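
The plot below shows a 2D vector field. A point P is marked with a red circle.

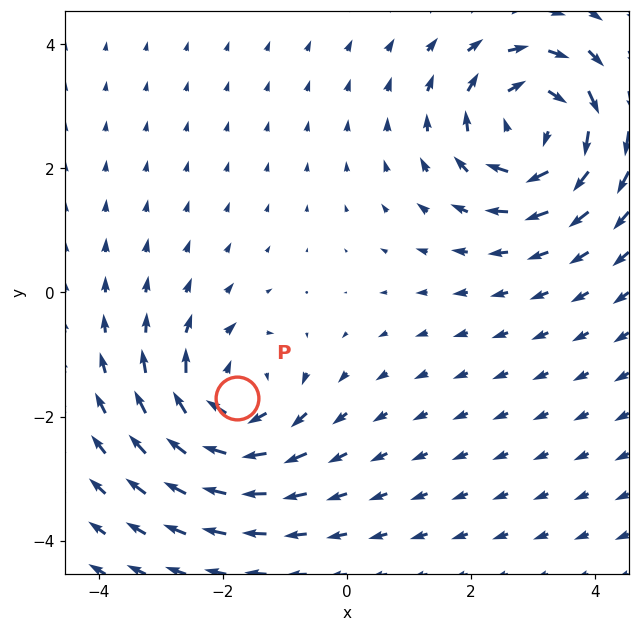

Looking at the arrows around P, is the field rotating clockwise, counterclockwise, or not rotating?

Near P at (-1.8, -1.7) the arrows circulate clockwise. The curl (z-component) there is about -4; negative curl means clockwise rotation.

clockwise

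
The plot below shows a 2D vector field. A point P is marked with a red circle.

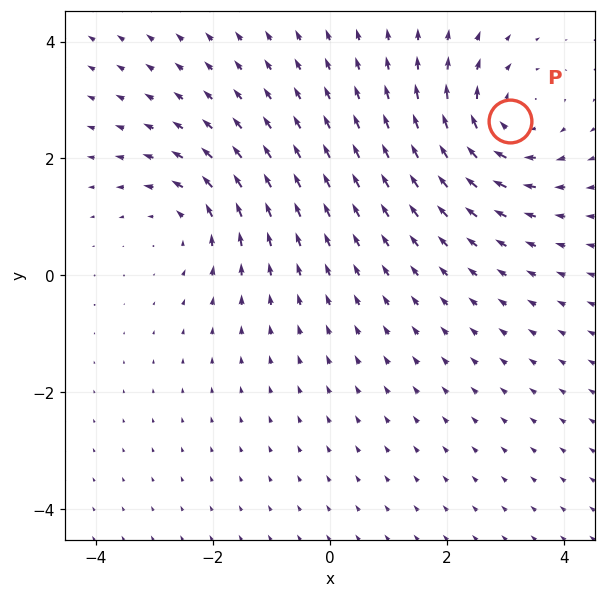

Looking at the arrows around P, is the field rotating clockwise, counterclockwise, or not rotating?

clockwise

Near P at (3.1, 2.6) the arrows circulate clockwise. The curl (z-component) there is about -4; negative curl means clockwise rotation.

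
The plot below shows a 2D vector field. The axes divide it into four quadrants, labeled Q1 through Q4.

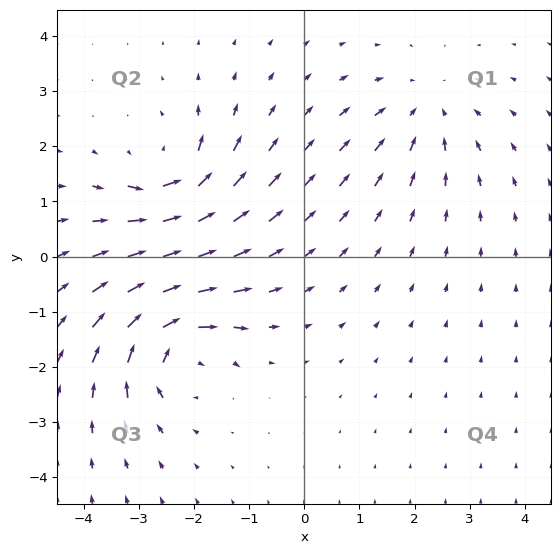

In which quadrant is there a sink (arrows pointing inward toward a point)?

The sink sits at approximately (2.2, 2.6), which lies in quadrant Q1. The divergence there is about -2, negative as expected for a sink.

Q1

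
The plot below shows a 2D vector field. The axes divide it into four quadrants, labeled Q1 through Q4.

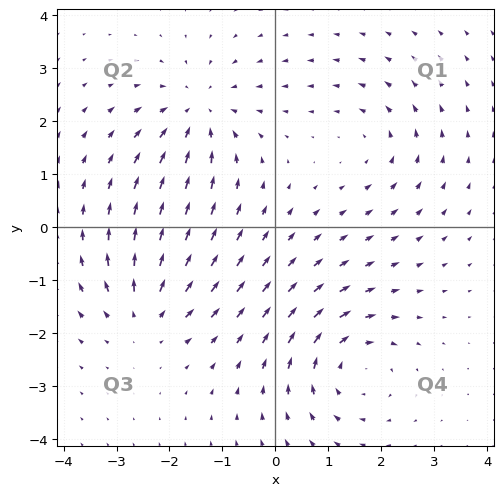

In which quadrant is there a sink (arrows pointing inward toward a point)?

Q2

The sink sits at approximately (-1.5, 2.2), which lies in quadrant Q2. The divergence there is about -5, negative as expected for a sink.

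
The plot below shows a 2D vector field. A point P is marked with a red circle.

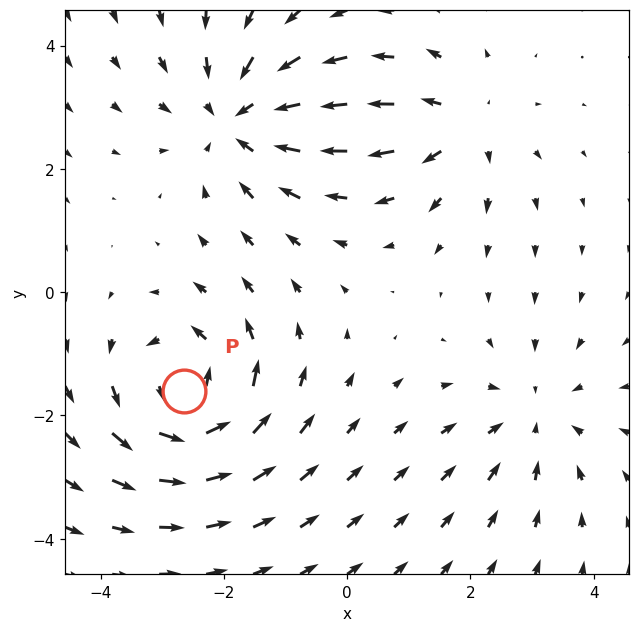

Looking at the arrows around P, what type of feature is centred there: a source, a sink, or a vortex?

At P (-2.6, -1.6) the arrows circulate counterclockwise. Divergence ≈0, curl about +5 — near-zero divergence with nonzero curl is a vortex.

vortex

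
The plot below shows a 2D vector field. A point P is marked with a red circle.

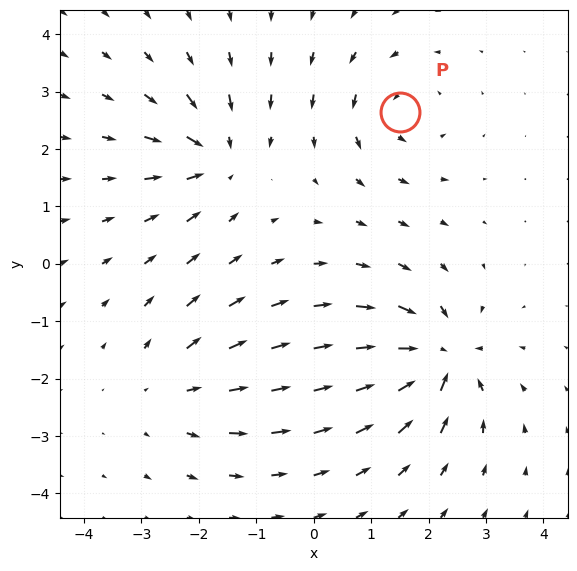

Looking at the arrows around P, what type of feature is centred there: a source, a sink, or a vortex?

At P (1.5, 2.6) the arrows circulate counterclockwise. Divergence ≈0, curl about +3 — near-zero divergence with nonzero curl is a vortex.

vortex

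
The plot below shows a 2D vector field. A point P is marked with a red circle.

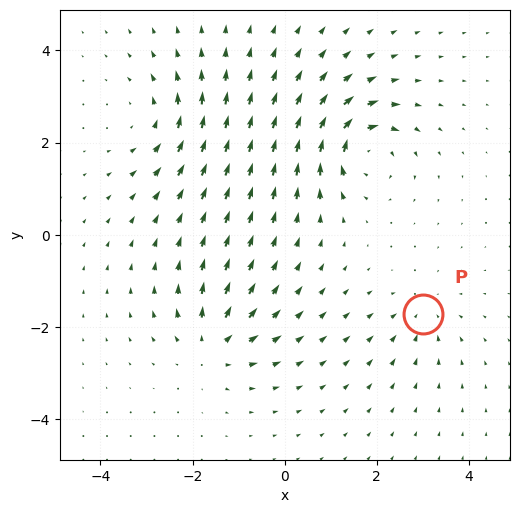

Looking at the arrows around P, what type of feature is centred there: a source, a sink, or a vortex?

At P (3.0, -1.7) the arrows converge inward. Divergence about -3, curl ≈0 — negative divergence with near-zero curl is a sink.

sink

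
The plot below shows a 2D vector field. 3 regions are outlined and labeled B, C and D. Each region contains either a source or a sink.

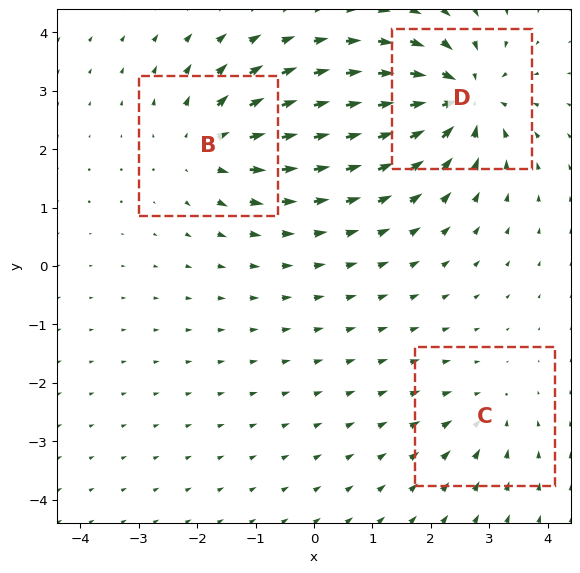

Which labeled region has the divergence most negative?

Divergence at each region's feature centre — B: about +4, C: about -2, D: about -6. Region D is most negative.

D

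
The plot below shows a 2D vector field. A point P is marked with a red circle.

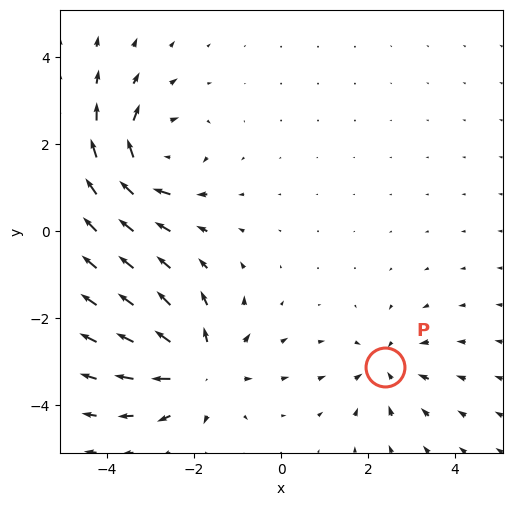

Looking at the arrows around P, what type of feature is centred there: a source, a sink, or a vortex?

At P (2.4, -3.1) the arrows converge inward. Divergence about -3, curl ≈0 — negative divergence with near-zero curl is a sink.

sink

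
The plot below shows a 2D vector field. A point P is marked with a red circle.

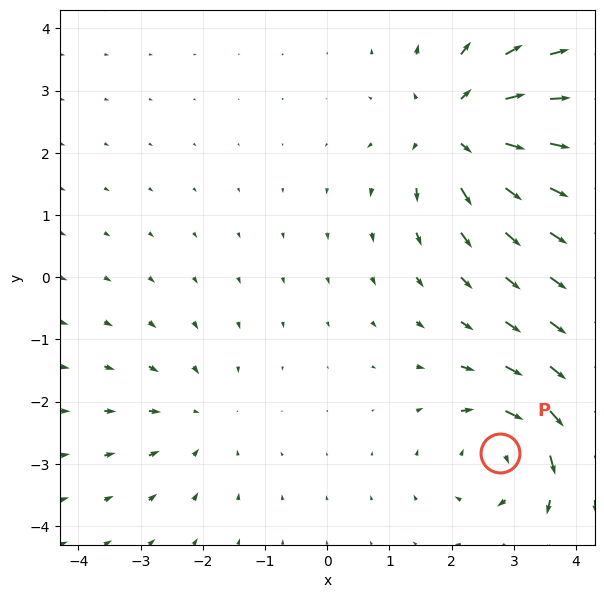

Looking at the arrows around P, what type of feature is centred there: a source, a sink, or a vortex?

At P (2.8, -2.8) the arrows circulate clockwise. Divergence ≈0, curl about -4 — near-zero divergence with nonzero curl is a vortex.

vortex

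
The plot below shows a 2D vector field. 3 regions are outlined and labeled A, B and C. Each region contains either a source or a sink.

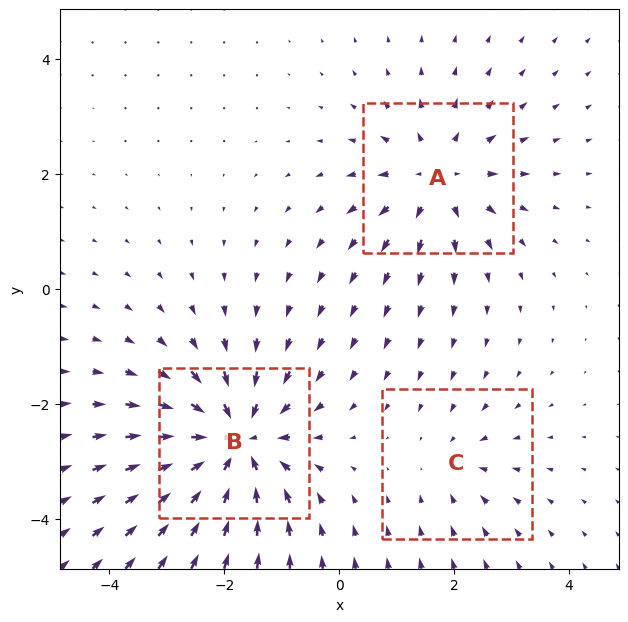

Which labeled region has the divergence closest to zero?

C

Divergence at each region's feature centre — A: about +3, B: about -5, C: about -2. Region C is closest to zero.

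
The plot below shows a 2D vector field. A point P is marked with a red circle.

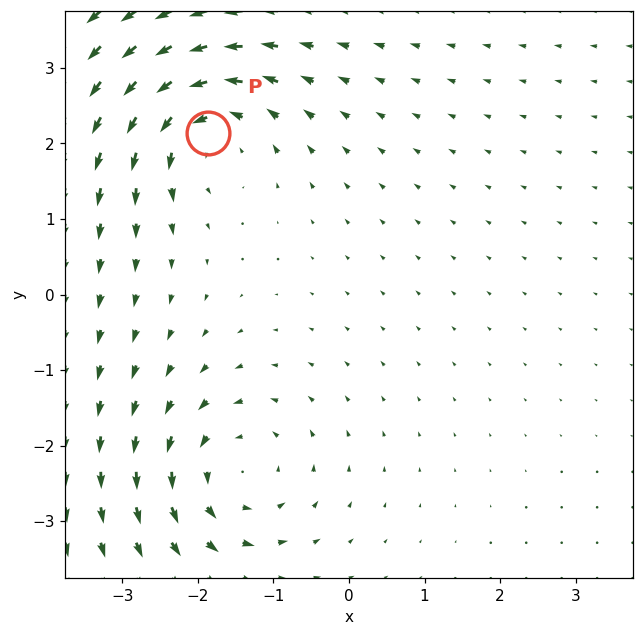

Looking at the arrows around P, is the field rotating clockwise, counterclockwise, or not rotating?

counterclockwise

Near P at (-1.9, 2.1) the arrows circulate counterclockwise. The curl (z-component) there is about +4; positive curl means counterclockwise rotation.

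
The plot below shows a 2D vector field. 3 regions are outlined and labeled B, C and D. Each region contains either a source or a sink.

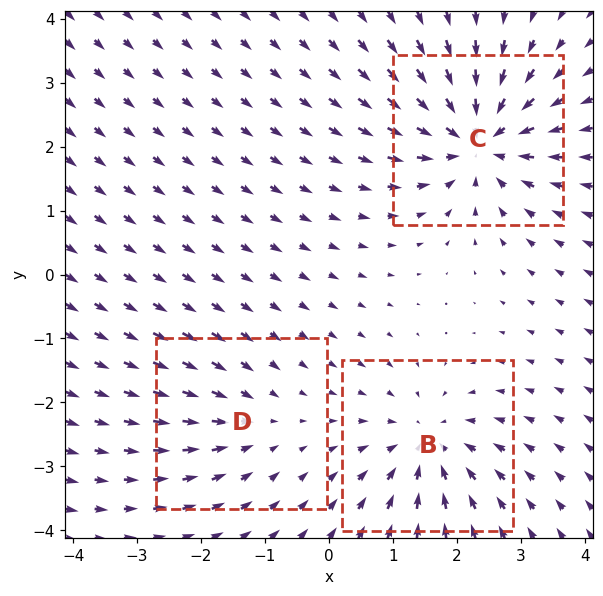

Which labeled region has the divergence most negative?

C

Divergence at each region's feature centre — B: about -4, C: about -5, D: about -2. Region C is most negative.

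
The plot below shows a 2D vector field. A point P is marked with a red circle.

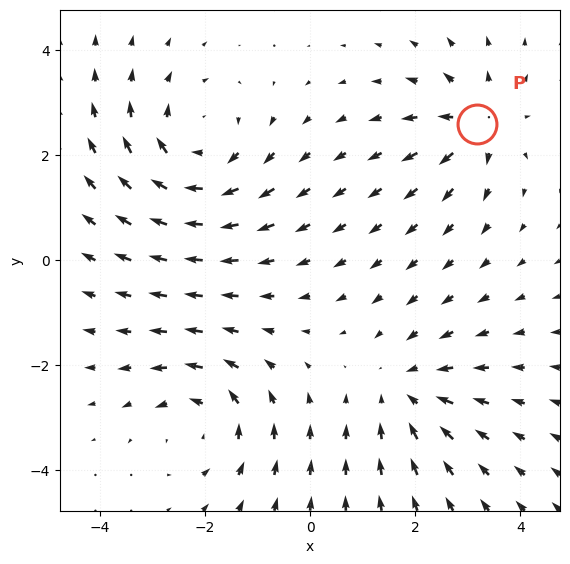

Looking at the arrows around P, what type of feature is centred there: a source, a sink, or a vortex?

source

At P (3.2, 2.6) the arrows spread outward. Divergence about +4, curl ≈0 — positive divergence with near-zero curl is a source.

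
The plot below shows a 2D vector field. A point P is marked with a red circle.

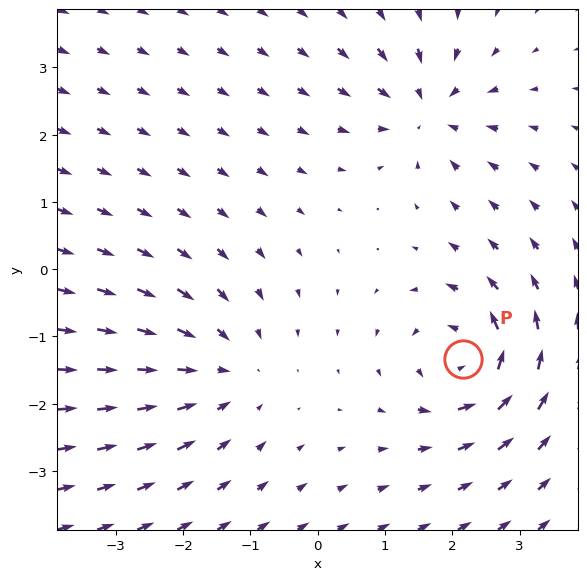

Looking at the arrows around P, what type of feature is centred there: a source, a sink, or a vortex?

vortex

At P (2.2, -1.3) the arrows circulate counterclockwise. Divergence ≈0, curl about +5 — near-zero divergence with nonzero curl is a vortex.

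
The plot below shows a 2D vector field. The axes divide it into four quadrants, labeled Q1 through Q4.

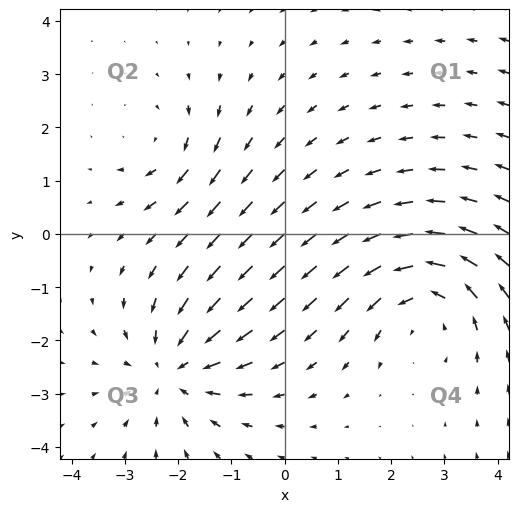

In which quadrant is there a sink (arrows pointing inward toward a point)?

Q3

The sink sits at approximately (-2.1, -2.6), which lies in quadrant Q3. The divergence there is about -4, negative as expected for a sink.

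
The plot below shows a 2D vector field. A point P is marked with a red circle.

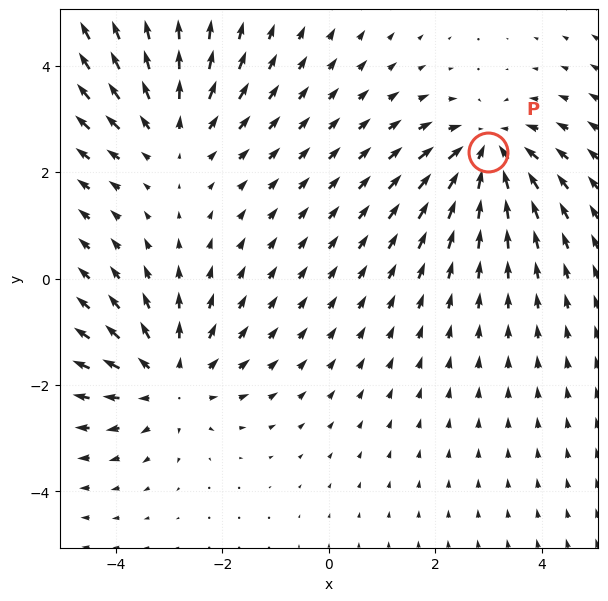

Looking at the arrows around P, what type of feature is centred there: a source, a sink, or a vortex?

sink

At P (3.0, 2.4) the arrows converge inward. Divergence about -4, curl ≈0 — negative divergence with near-zero curl is a sink.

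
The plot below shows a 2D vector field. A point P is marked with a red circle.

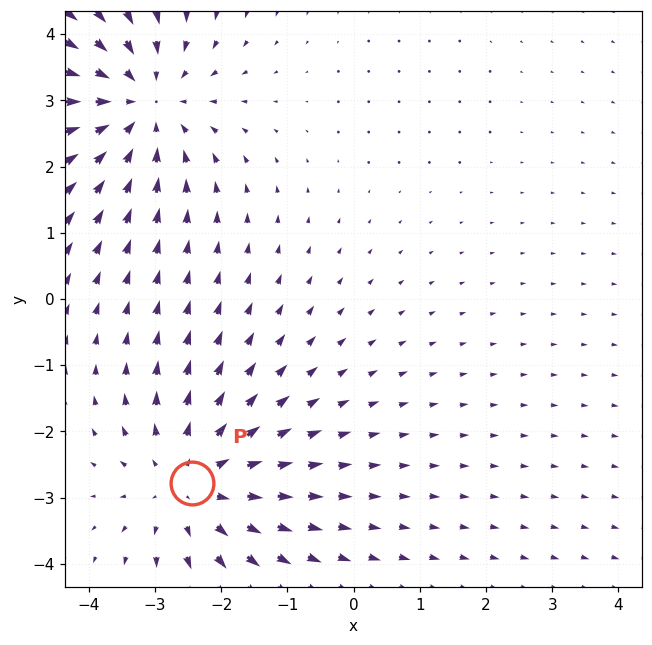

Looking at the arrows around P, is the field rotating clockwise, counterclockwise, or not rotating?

not rotating

Near P at (-2.4, -2.8) the arrows show no circulation. The curl there is ≈0.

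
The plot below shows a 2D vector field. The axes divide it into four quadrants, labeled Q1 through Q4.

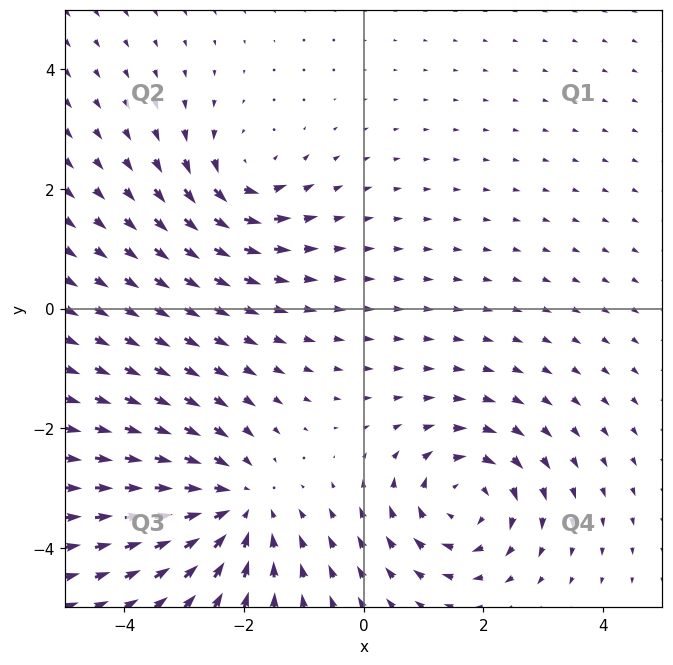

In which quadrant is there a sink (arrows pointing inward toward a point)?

The sink sits at approximately (-2.1, -3.3), which lies in quadrant Q3. The divergence there is about -4, negative as expected for a sink.

Q3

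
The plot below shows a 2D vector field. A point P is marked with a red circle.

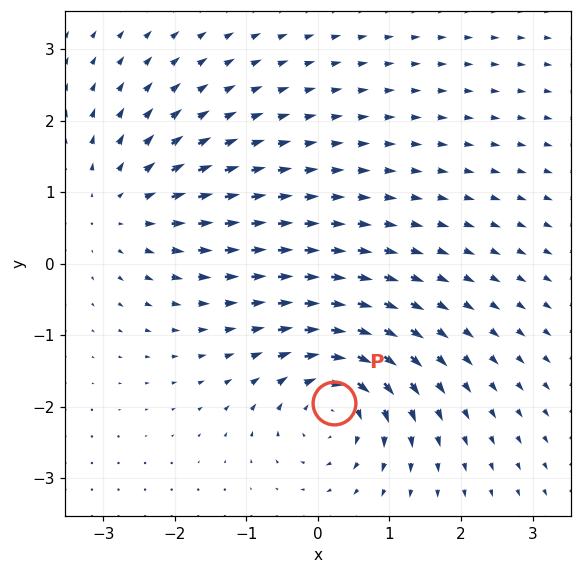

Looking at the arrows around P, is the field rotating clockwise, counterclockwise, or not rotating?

clockwise

Near P at (0.2, -2.0) the arrows circulate clockwise. The curl (z-component) there is about -6; negative curl means clockwise rotation.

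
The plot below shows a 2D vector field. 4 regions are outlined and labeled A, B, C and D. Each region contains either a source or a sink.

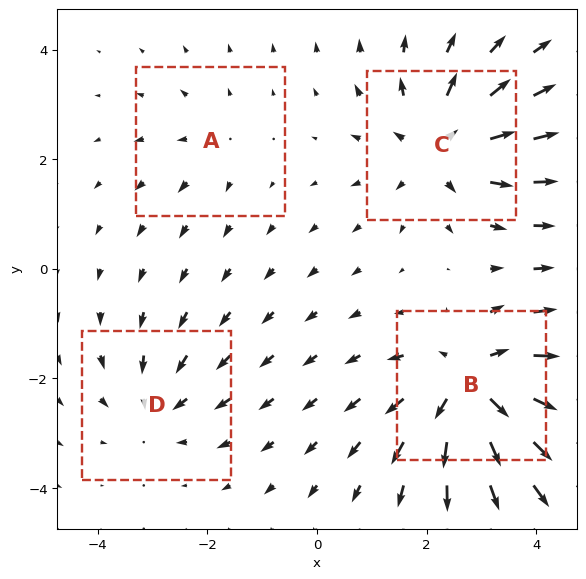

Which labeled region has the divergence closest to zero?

Divergence at each region's feature centre — A: about +2, B: about +7, C: about +5, D: about -3. Region A is closest to zero.

A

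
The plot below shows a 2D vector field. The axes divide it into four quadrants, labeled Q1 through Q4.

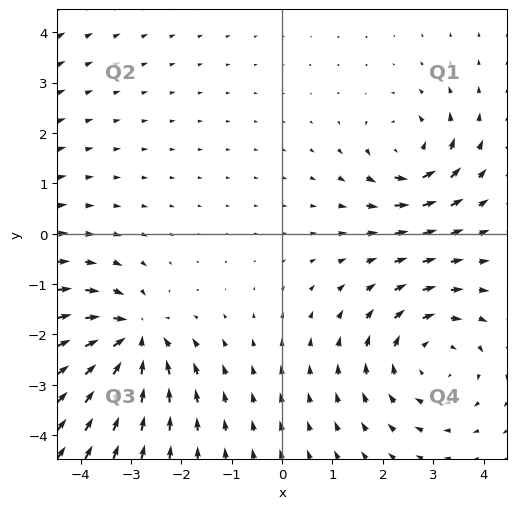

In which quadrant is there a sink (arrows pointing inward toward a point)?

The sink sits at approximately (-3.0, -2.1), which lies in quadrant Q3. The divergence there is about -5, negative as expected for a sink.

Q3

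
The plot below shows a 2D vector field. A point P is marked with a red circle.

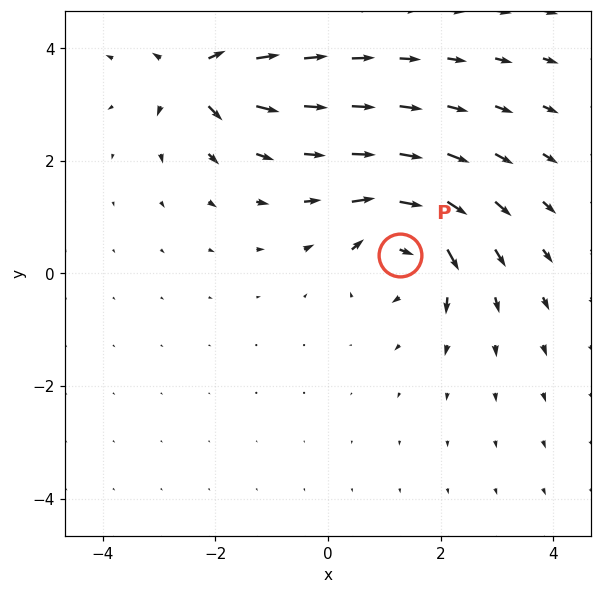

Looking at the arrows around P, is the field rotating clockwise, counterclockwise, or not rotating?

Near P at (1.3, 0.3) the arrows circulate clockwise. The curl (z-component) there is about -6; negative curl means clockwise rotation.

clockwise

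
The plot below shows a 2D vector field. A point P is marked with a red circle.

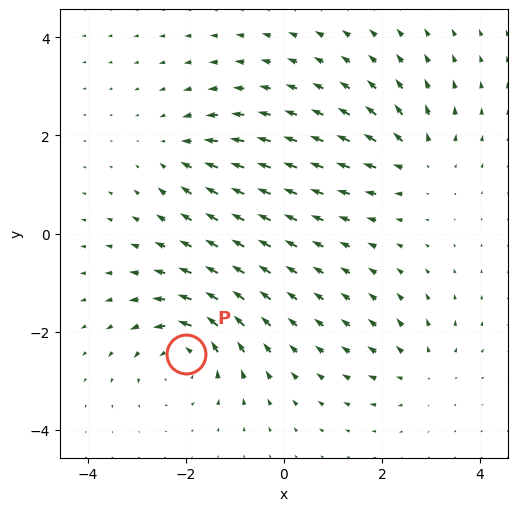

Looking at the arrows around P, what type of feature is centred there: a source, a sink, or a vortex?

At P (-2.0, -2.5) the arrows circulate counterclockwise. Divergence ≈0, curl about +6 — near-zero divergence with nonzero curl is a vortex.

vortex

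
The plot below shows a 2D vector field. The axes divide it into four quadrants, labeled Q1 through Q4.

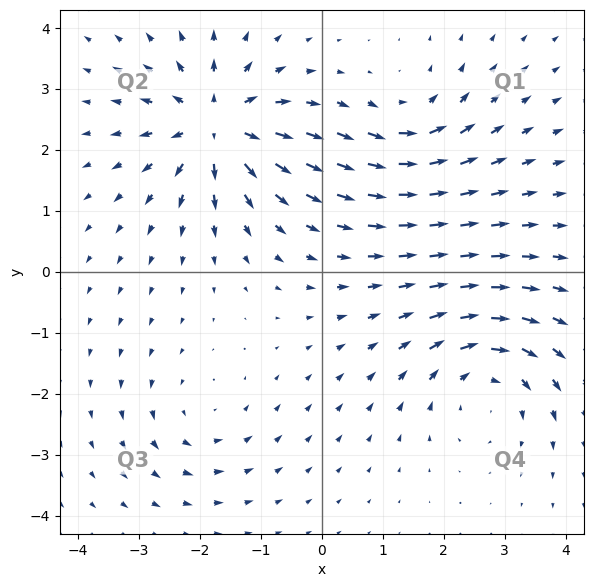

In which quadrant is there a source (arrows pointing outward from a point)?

Q2

The source sits at approximately (-1.7, 2.4), which lies in quadrant Q2. The divergence there is about +7, positive as expected for a source.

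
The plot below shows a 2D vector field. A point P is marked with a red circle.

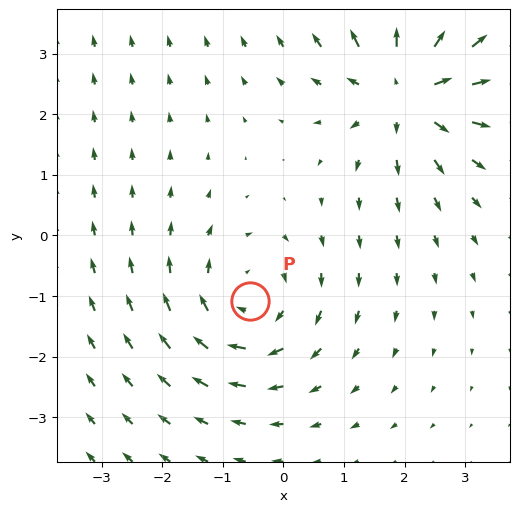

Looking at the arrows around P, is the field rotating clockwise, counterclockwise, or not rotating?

clockwise

Near P at (-0.5, -1.1) the arrows circulate clockwise. The curl (z-component) there is about -3; negative curl means clockwise rotation.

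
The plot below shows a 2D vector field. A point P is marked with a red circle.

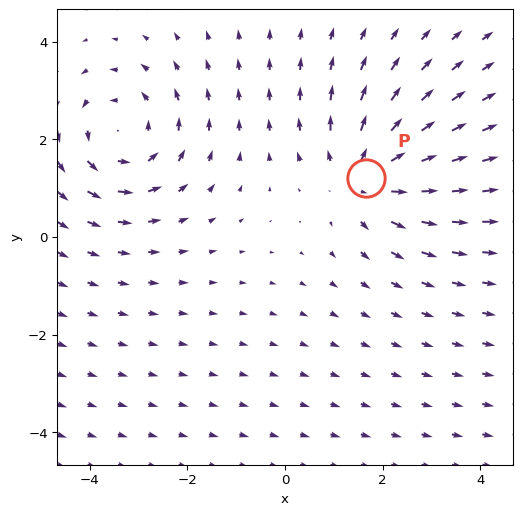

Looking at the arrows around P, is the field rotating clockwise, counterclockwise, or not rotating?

Near P at (1.7, 1.2) the arrows show no circulation. The curl there is ≈0.

not rotating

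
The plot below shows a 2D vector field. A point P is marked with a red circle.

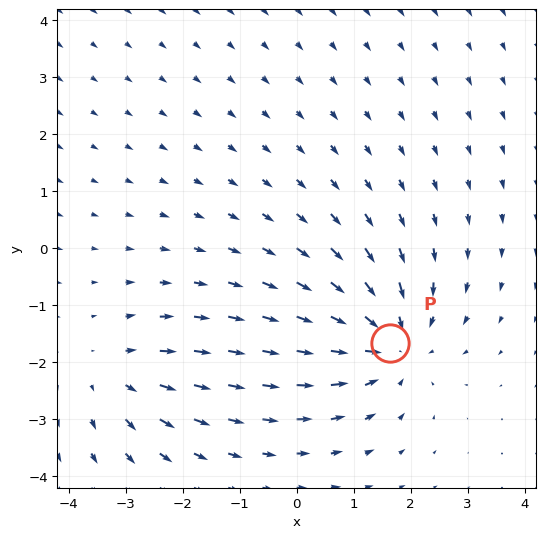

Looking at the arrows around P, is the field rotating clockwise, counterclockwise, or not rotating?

not rotating

Near P at (1.6, -1.7) the arrows show no circulation. The curl there is ≈0.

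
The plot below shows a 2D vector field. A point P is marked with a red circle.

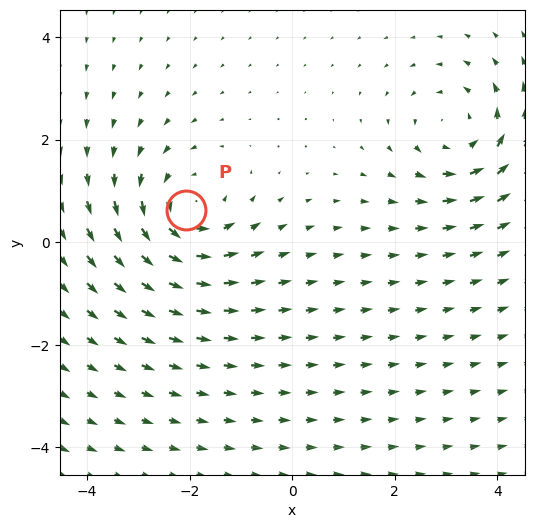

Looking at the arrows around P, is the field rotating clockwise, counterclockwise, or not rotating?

counterclockwise

Near P at (-2.1, 0.6) the arrows circulate counterclockwise. The curl (z-component) there is about +3; positive curl means counterclockwise rotation.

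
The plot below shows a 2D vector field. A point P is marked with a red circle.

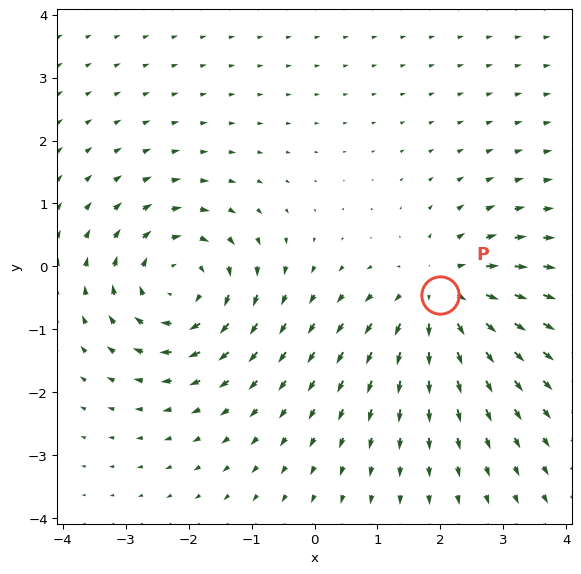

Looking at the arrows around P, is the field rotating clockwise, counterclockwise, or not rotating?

not rotating

Near P at (2.0, -0.5) the arrows show no circulation. The curl there is ≈0.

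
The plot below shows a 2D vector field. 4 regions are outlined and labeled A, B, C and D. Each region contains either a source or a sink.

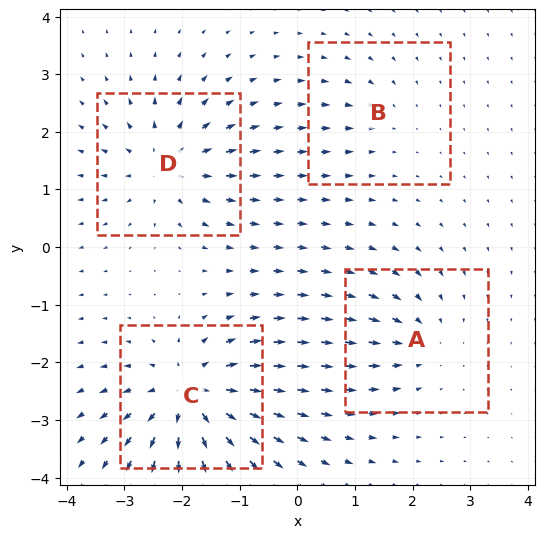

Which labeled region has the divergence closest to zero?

Divergence at each region's feature centre — A: about -4, B: about -2, C: about +8, D: about +6. Region B is closest to zero.

B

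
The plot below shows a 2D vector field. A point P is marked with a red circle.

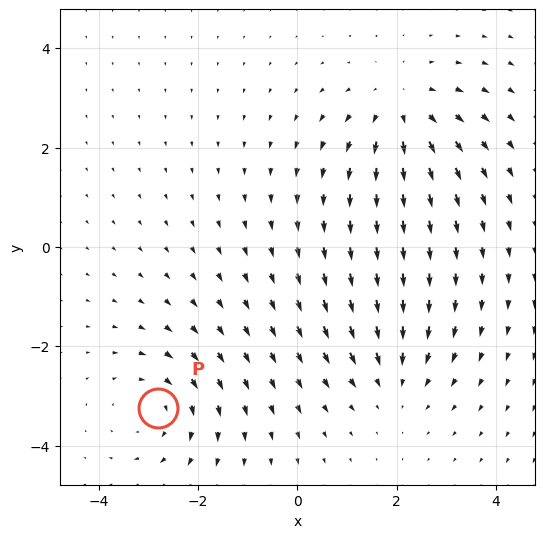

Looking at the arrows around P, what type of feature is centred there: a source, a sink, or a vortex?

At P (-2.8, -3.2) the arrows circulate clockwise. Divergence ≈0, curl about -4 — near-zero divergence with nonzero curl is a vortex.

vortex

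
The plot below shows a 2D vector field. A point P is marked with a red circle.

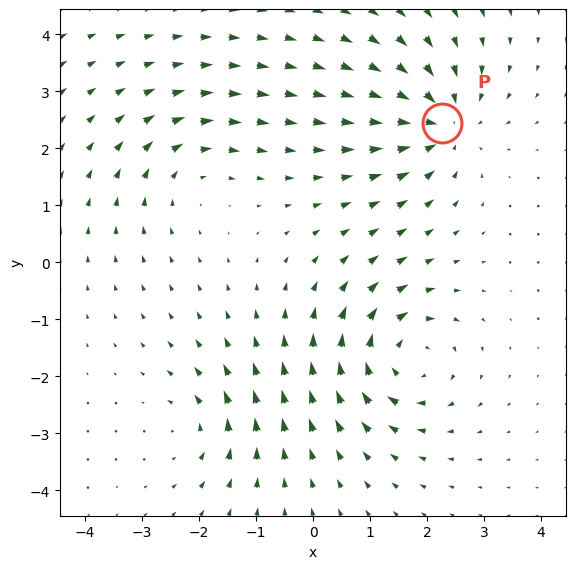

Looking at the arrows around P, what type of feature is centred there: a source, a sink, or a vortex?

At P (2.3, 2.4) the arrows converge inward. Divergence about -5, curl ≈0 — negative divergence with near-zero curl is a sink.

sink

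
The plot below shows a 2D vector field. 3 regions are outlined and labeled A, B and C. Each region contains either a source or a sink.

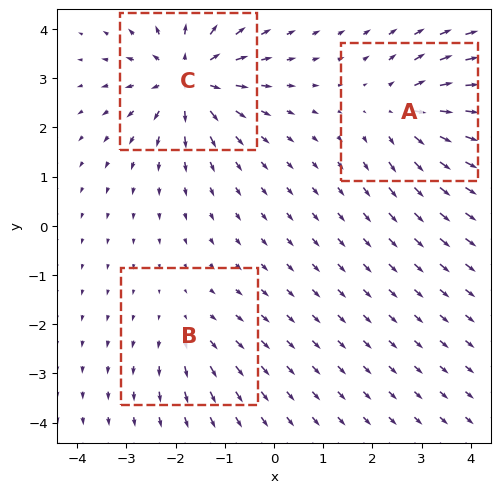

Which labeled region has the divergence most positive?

Divergence at each region's feature centre — A: about +4, B: about +2, C: about +5. Region C is most positive.

C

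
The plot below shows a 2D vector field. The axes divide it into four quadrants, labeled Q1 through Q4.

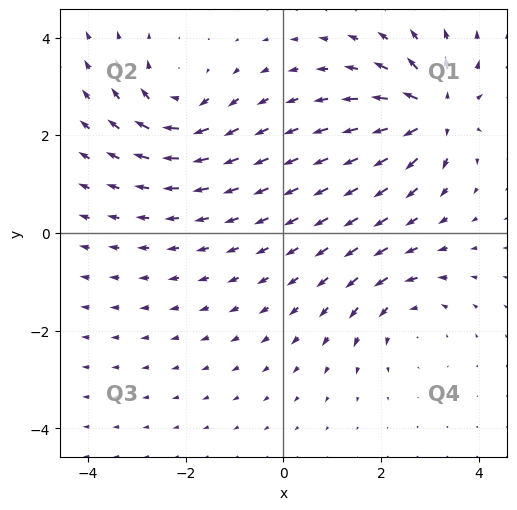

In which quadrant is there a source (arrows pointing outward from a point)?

Q1

The source sits at approximately (3.1, 2.5), which lies in quadrant Q1. The divergence there is about +6, positive as expected for a source.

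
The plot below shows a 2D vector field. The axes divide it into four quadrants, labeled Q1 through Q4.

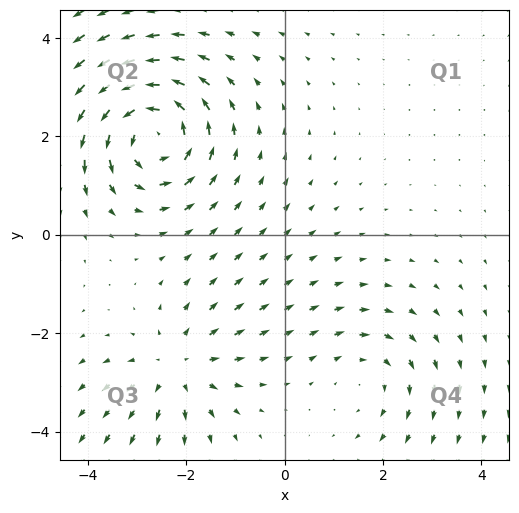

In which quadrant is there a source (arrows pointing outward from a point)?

The source sits at approximately (-2.2, -2.7), which lies in quadrant Q3. The divergence there is about +3, positive as expected for a source.

Q3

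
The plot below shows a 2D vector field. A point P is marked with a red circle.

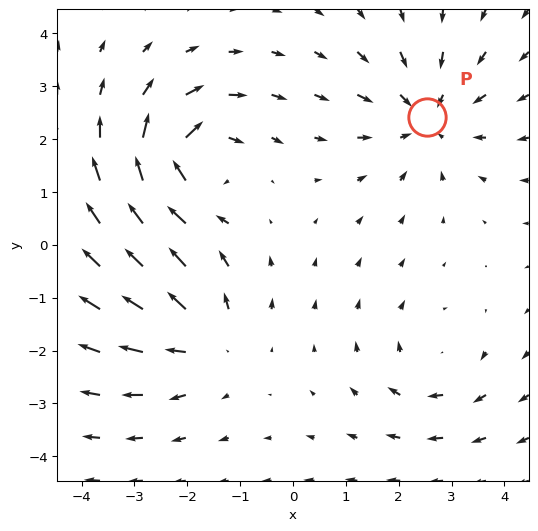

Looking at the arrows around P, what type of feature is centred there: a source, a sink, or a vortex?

sink

At P (2.5, 2.4) the arrows converge inward. Divergence about -4, curl ≈0 — negative divergence with near-zero curl is a sink.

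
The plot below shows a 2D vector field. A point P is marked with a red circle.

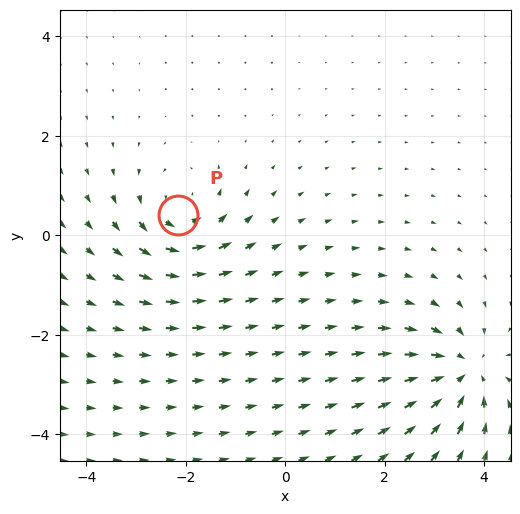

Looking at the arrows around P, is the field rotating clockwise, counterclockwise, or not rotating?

counterclockwise

Near P at (-2.2, 0.4) the arrows circulate counterclockwise. The curl (z-component) there is about +4; positive curl means counterclockwise rotation.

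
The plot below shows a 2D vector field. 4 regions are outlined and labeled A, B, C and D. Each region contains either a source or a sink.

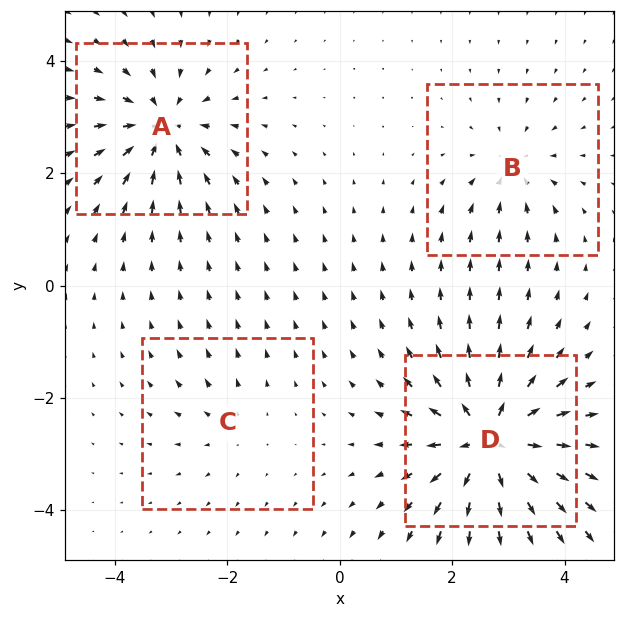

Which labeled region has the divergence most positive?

D

Divergence at each region's feature centre — A: about -6, B: about -4, C: about +3, D: about +9. Region D is most positive.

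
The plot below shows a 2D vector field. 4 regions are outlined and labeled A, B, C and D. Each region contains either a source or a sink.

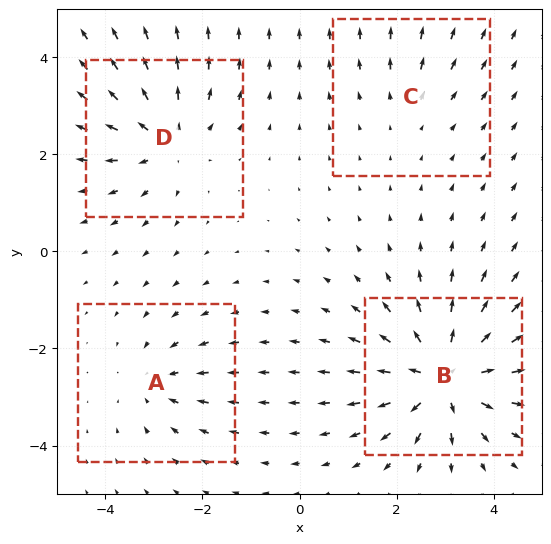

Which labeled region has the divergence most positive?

Divergence at each region's feature centre — A: about -3, B: about +7, C: about +2, D: about +5. Region B is most positive.

B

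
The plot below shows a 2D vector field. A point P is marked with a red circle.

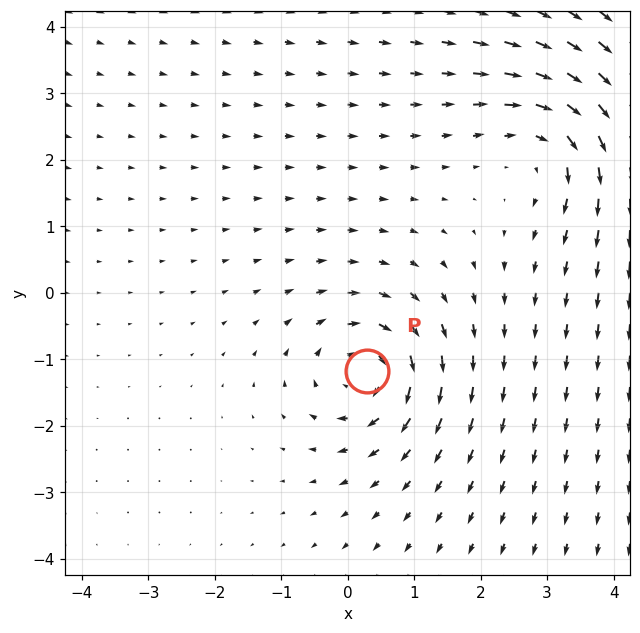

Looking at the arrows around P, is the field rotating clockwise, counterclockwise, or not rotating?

Near P at (0.3, -1.2) the arrows circulate clockwise. The curl (z-component) there is about -4; negative curl means clockwise rotation.

clockwise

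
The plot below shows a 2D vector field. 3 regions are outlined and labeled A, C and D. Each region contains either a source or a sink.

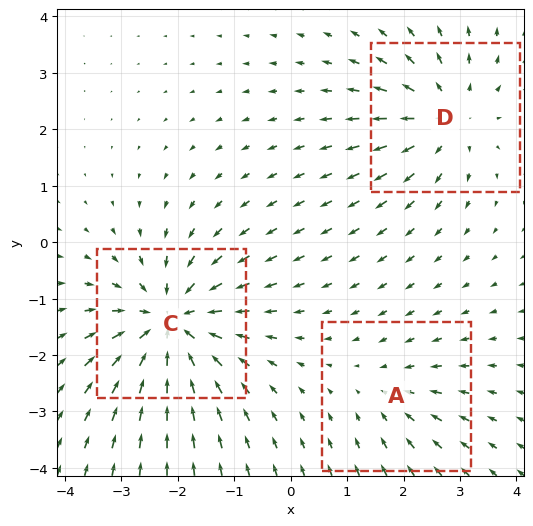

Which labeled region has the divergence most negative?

C

Divergence at each region's feature centre — A: about -2, C: about -5, D: about +3. Region C is most negative.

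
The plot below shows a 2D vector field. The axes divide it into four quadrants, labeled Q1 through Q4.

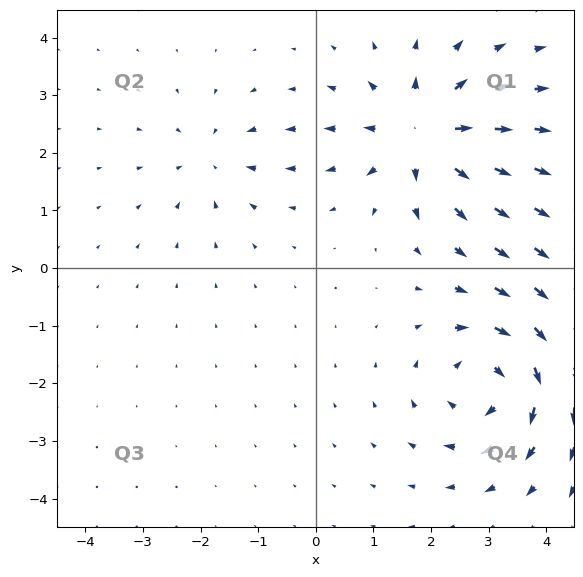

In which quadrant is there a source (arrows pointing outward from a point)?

The source sits at approximately (1.9, 2.3), which lies in quadrant Q1. The divergence there is about +6, positive as expected for a source.

Q1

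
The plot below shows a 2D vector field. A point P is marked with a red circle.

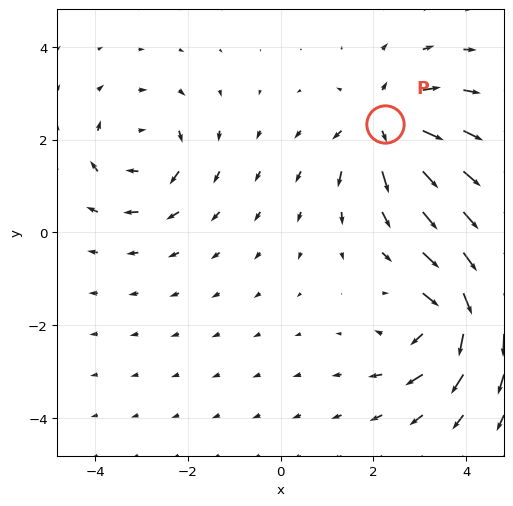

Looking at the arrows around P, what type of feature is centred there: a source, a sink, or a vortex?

source

At P (2.3, 2.3) the arrows spread outward. Divergence about +5, curl ≈0 — positive divergence with near-zero curl is a source.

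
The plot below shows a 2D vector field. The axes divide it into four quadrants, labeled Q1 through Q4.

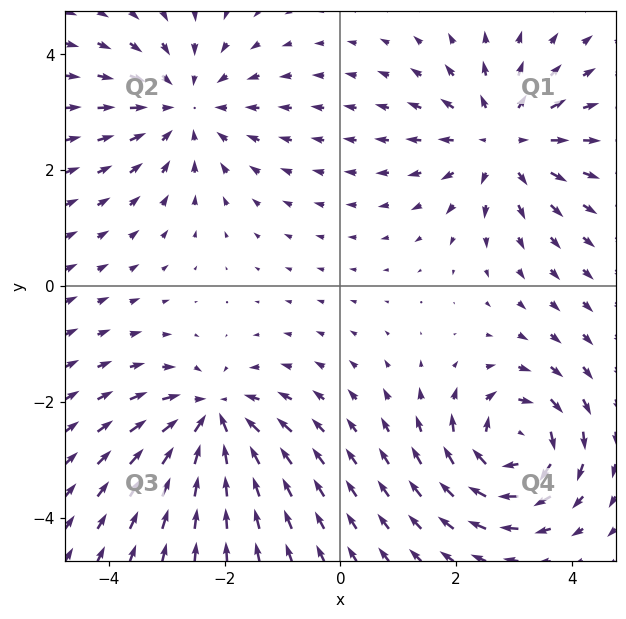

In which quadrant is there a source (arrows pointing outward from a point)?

The source sits at approximately (2.8, 2.5), which lies in quadrant Q1. The divergence there is about +3, positive as expected for a source.

Q1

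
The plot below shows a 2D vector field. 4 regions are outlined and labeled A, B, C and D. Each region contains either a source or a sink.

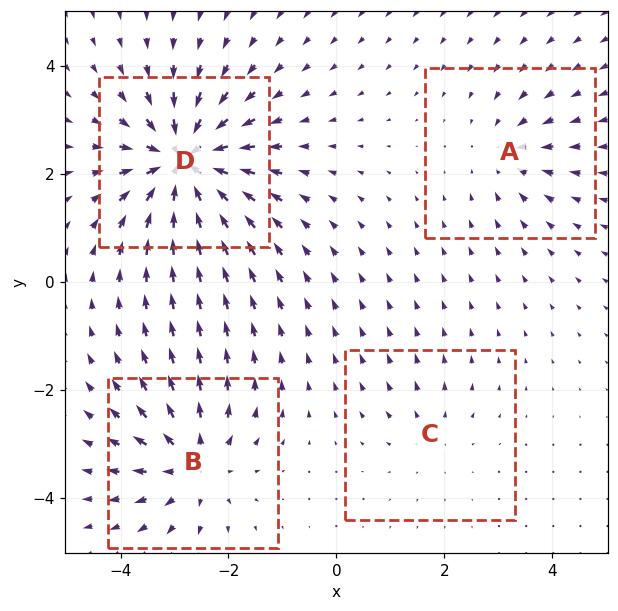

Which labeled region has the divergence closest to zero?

C

Divergence at each region's feature centre — A: about -4, B: about +5, C: about +2, D: about -9. Region C is closest to zero.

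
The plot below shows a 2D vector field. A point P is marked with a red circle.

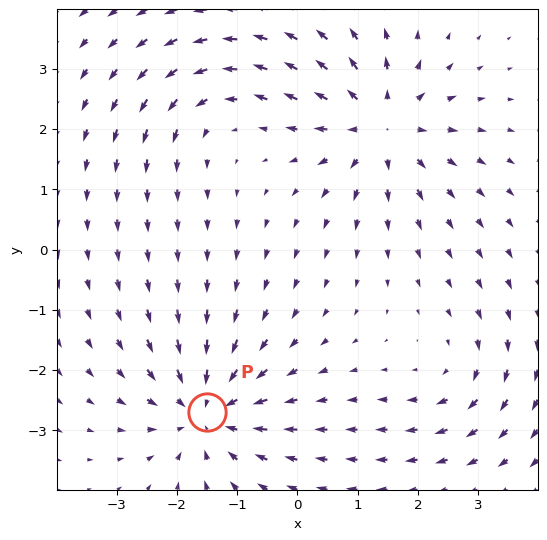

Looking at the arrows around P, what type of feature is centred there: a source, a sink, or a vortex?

At P (-1.5, -2.7) the arrows converge inward. Divergence about -5, curl ≈0 — negative divergence with near-zero curl is a sink.

sink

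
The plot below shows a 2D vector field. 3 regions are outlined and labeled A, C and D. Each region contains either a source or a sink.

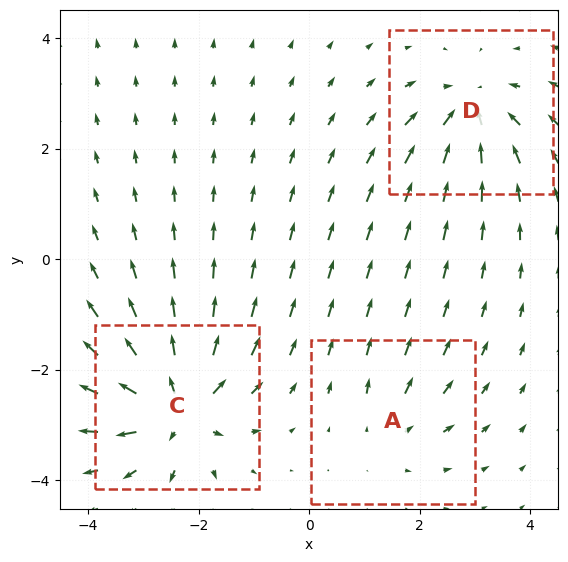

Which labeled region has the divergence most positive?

C

Divergence at each region's feature centre — A: about +2, C: about +6, D: about -4. Region C is most positive.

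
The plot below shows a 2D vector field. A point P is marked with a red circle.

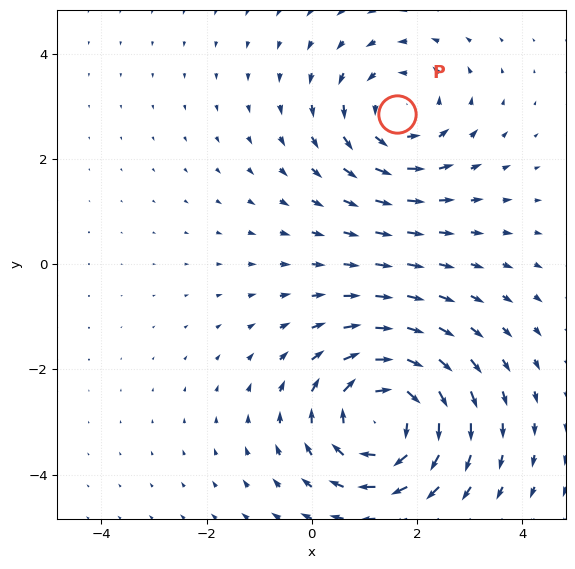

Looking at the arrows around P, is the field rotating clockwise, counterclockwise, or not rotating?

counterclockwise

Near P at (1.6, 2.9) the arrows circulate counterclockwise. The curl (z-component) there is about +3; positive curl means counterclockwise rotation.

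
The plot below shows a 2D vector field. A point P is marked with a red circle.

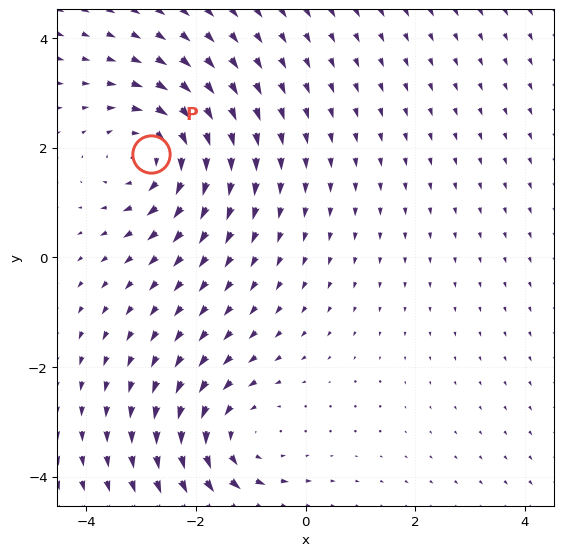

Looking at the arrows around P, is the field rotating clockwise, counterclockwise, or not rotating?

Near P at (-2.8, 1.9) the arrows circulate clockwise. The curl (z-component) there is about -3; negative curl means clockwise rotation.

clockwise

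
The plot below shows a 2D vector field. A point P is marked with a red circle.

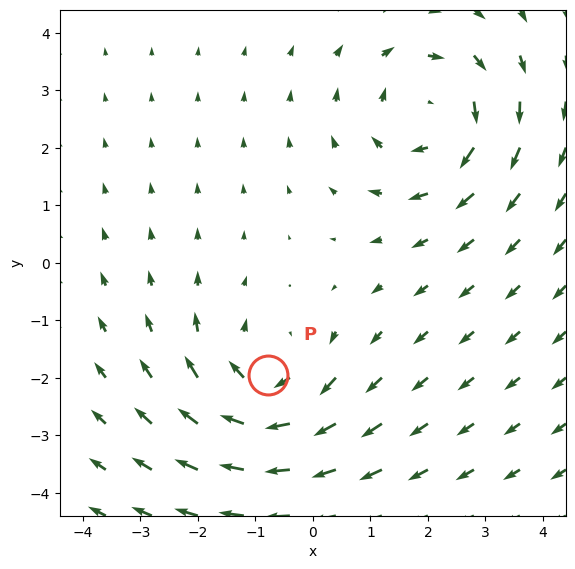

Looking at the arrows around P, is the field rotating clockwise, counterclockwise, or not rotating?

Near P at (-0.8, -2.0) the arrows circulate clockwise. The curl (z-component) there is about -3; negative curl means clockwise rotation.

clockwise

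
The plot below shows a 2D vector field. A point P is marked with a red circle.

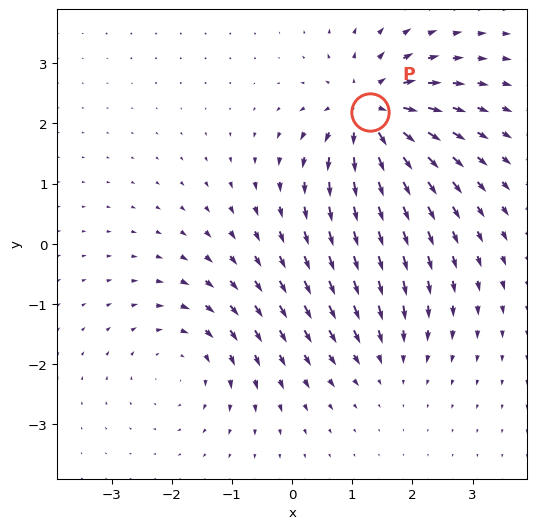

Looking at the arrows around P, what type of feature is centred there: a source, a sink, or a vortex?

source

At P (1.3, 2.2) the arrows spread outward. Divergence about +7, curl ≈0 — positive divergence with near-zero curl is a source.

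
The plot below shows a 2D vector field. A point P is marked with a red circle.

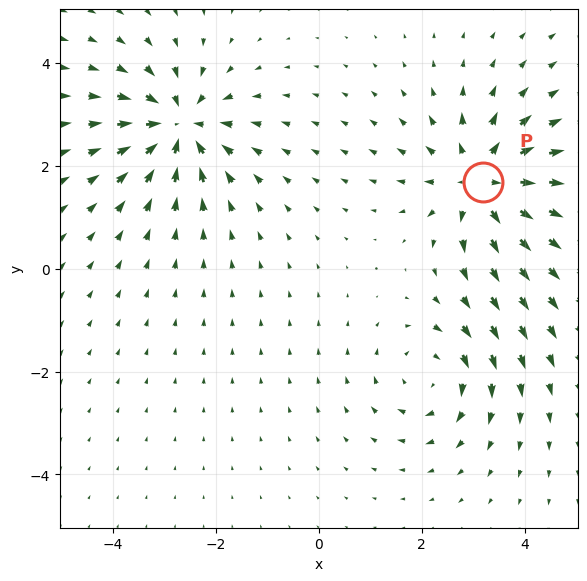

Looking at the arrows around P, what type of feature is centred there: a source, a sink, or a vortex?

At P (3.2, 1.7) the arrows spread outward. Divergence about +4, curl ≈0 — positive divergence with near-zero curl is a source.

source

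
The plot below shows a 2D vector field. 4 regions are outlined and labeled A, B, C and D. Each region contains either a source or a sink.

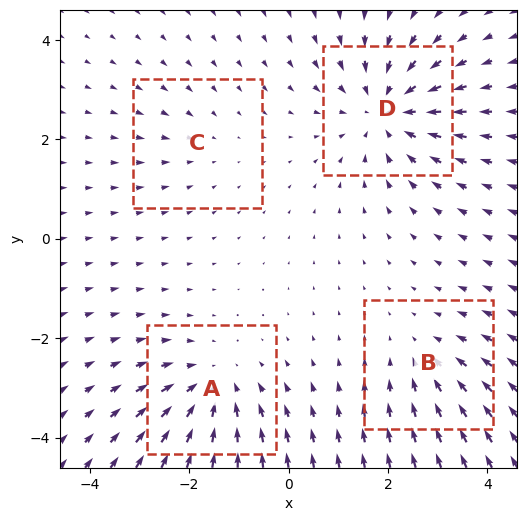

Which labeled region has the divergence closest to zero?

Divergence at each region's feature centre — A: about -4, B: about -3, C: about -2, D: about -5. Region C is closest to zero.

C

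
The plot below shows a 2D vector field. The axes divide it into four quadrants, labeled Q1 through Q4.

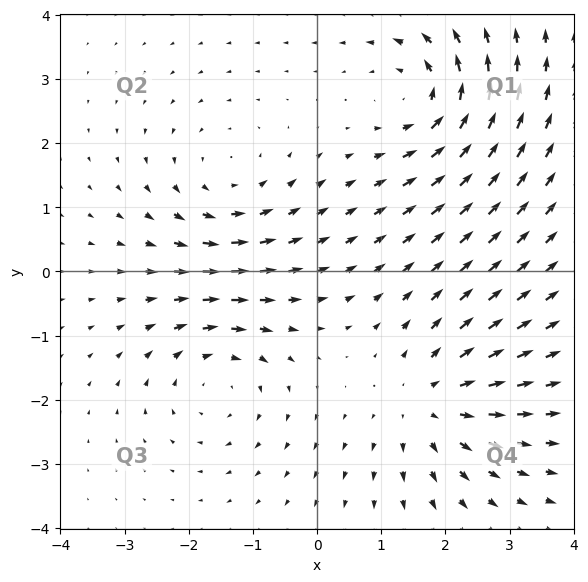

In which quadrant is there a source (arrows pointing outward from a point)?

Q4

The source sits at approximately (1.8, -2.1), which lies in quadrant Q4. The divergence there is about +5, positive as expected for a source.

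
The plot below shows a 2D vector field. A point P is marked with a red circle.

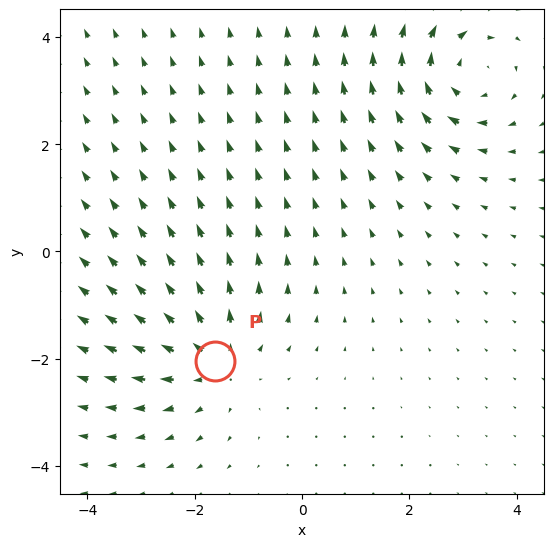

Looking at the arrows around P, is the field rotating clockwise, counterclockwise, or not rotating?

not rotating

Near P at (-1.6, -2.0) the arrows show no circulation. The curl there is ≈0.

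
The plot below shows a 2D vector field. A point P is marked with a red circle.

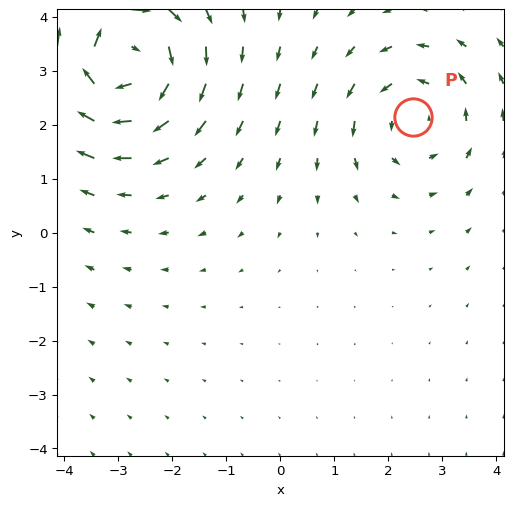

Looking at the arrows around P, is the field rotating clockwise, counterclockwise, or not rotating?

Near P at (2.5, 2.1) the arrows circulate counterclockwise. The curl (z-component) there is about +2; positive curl means counterclockwise rotation.

counterclockwise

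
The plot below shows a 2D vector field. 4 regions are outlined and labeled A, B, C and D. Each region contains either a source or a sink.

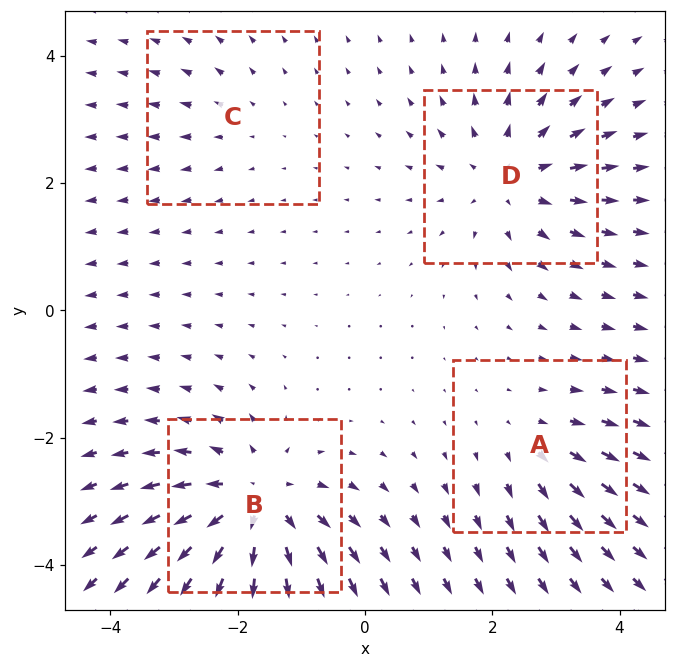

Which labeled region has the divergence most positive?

Divergence at each region's feature centre — A: about +3, B: about +7, C: about +2, D: about +5. Region B is most positive.

B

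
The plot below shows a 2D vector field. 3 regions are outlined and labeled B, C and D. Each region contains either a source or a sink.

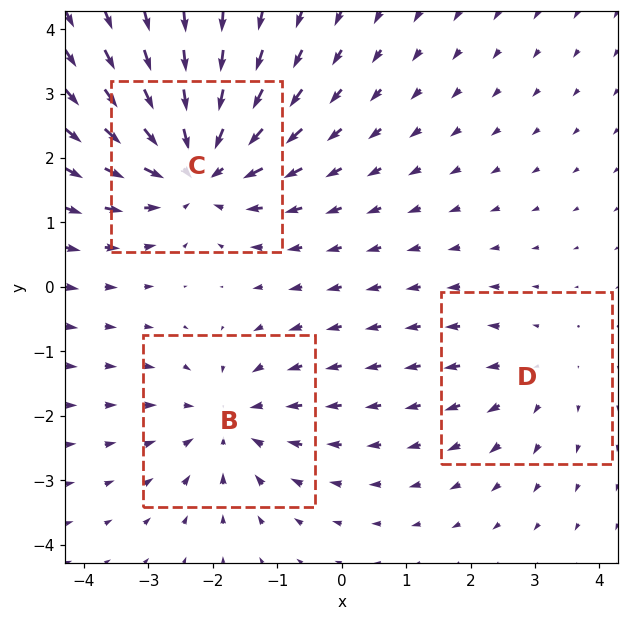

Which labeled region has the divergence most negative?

C

Divergence at each region's feature centre — B: about -3, C: about -5, D: about +2. Region C is most negative.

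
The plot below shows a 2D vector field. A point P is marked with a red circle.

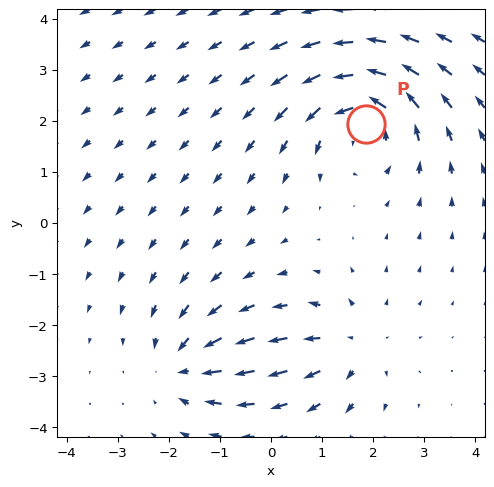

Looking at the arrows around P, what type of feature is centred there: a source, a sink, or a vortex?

At P (1.9, 1.9) the arrows circulate counterclockwise. Divergence ≈0, curl about +6 — near-zero divergence with nonzero curl is a vortex.

vortex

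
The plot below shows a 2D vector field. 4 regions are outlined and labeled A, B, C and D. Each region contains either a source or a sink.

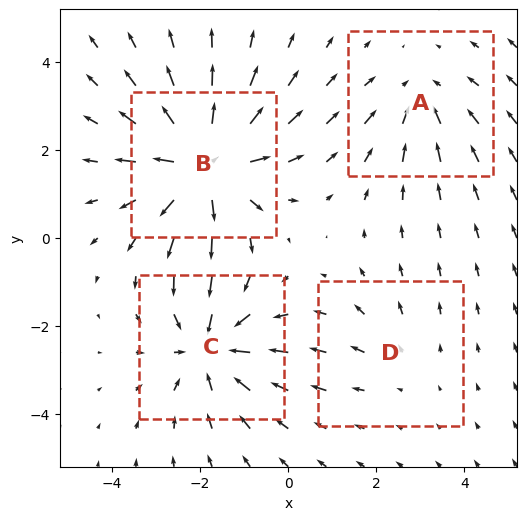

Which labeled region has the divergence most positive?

Divergence at each region's feature centre — A: about -3, B: about +6, C: about -5, D: about +2. Region B is most positive.

B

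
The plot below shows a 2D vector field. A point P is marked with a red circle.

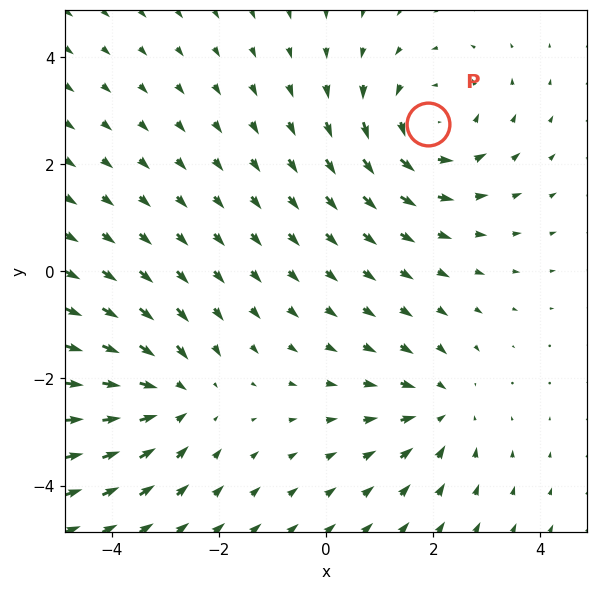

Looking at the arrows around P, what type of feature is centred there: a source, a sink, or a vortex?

At P (1.9, 2.8) the arrows circulate counterclockwise. Divergence ≈0, curl about +4 — near-zero divergence with nonzero curl is a vortex.

vortex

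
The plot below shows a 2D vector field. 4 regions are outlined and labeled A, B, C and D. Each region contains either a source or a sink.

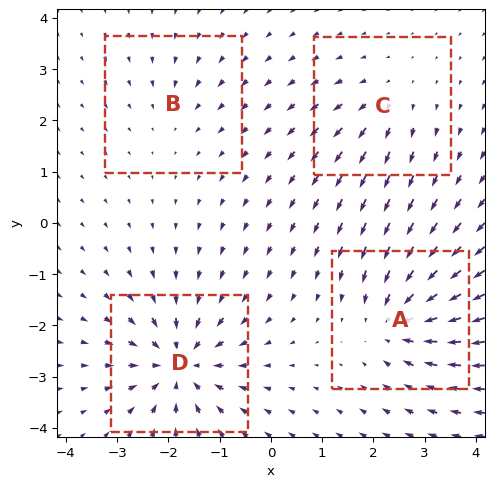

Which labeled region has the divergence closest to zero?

B

Divergence at each region's feature centre — A: about -6, B: about -2, C: about +3, D: about -7. Region B is closest to zero.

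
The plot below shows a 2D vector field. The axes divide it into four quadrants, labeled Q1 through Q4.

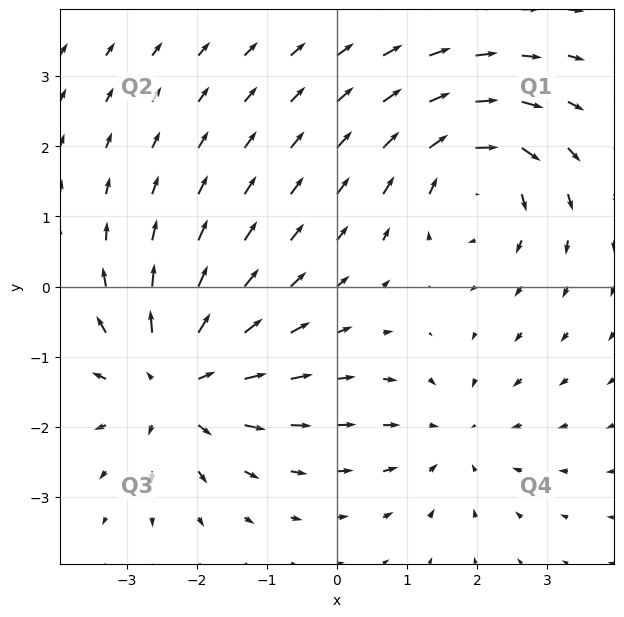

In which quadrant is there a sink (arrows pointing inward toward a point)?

The sink sits at approximately (1.7, -2.1), which lies in quadrant Q4. The divergence there is about -3, negative as expected for a sink.

Q4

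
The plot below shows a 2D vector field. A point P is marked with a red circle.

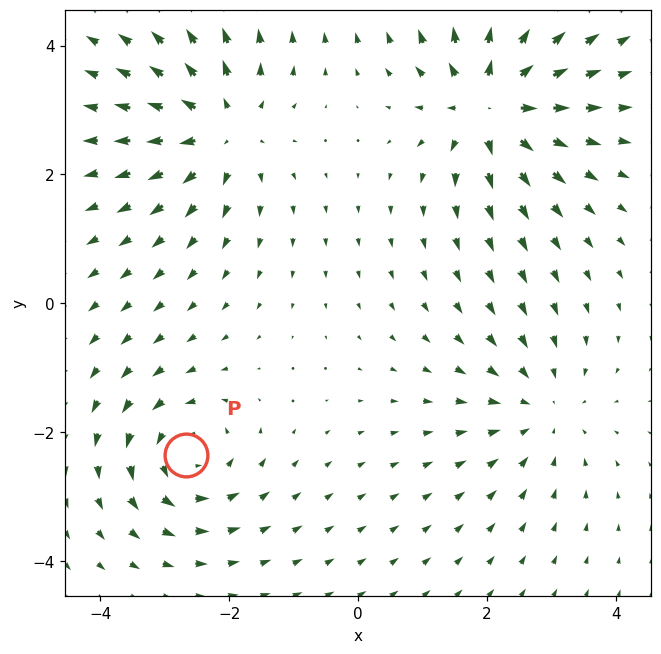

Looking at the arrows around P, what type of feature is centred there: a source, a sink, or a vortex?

vortex

At P (-2.7, -2.4) the arrows circulate counterclockwise. Divergence ≈0, curl about +5 — near-zero divergence with nonzero curl is a vortex.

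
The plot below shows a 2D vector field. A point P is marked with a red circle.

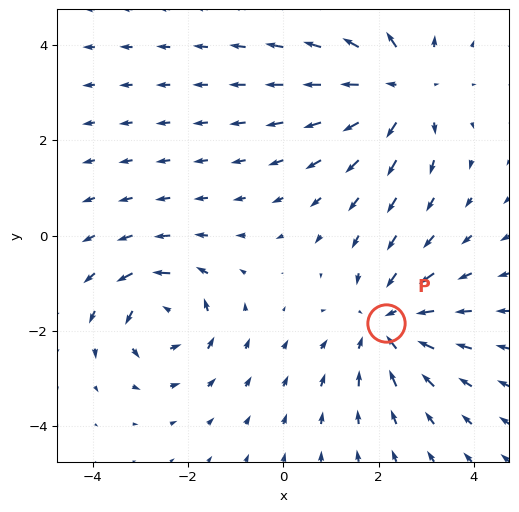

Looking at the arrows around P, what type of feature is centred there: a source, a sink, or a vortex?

sink

At P (2.2, -1.8) the arrows converge inward. Divergence about -3, curl ≈0 — negative divergence with near-zero curl is a sink.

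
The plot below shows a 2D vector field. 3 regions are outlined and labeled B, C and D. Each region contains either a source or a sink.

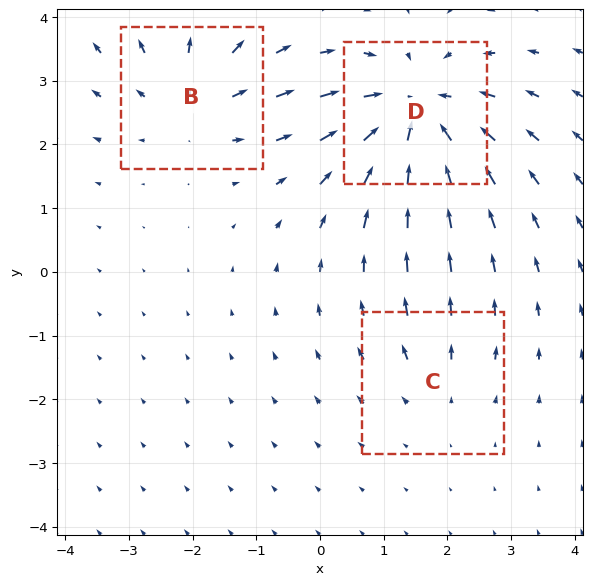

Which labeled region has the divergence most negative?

Divergence at each region's feature centre — B: about +3, C: about +2, D: about -5. Region D is most negative.

D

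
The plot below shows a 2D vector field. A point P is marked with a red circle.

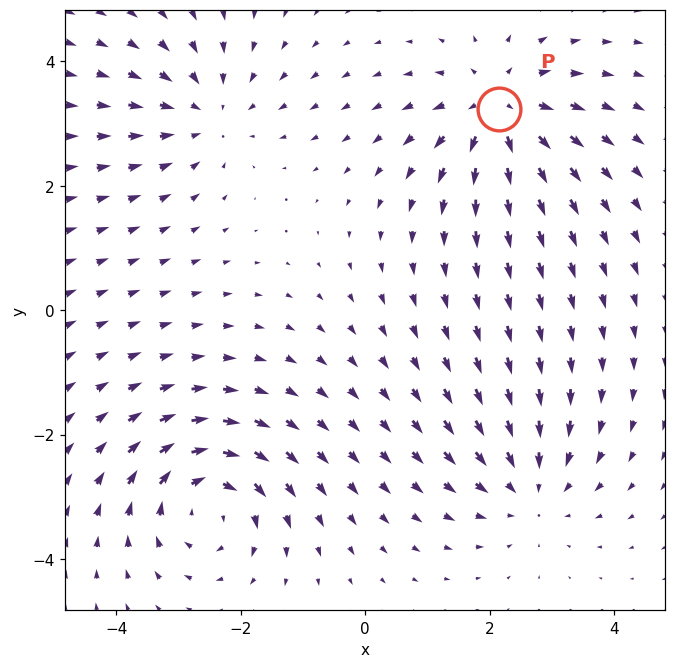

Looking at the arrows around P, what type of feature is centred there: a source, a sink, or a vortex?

source

At P (2.1, 3.2) the arrows spread outward. Divergence about +5, curl ≈0 — positive divergence with near-zero curl is a source.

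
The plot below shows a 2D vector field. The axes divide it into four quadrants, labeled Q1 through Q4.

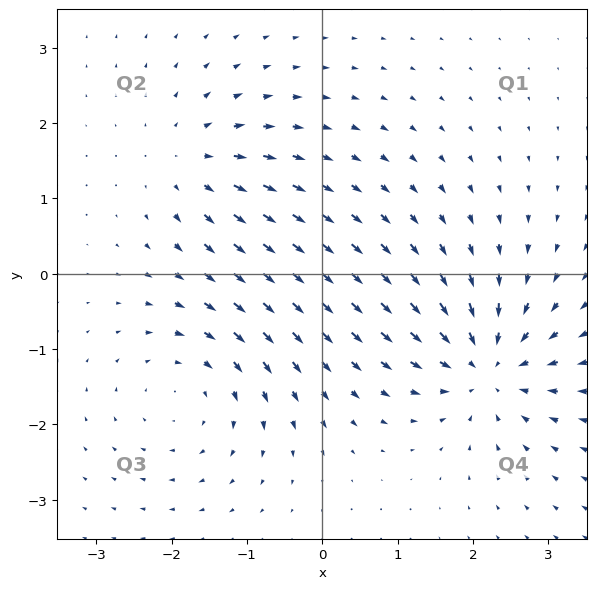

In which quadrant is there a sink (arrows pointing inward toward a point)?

The sink sits at approximately (2.2, -1.2), which lies in quadrant Q4. The divergence there is about -7, negative as expected for a sink.

Q4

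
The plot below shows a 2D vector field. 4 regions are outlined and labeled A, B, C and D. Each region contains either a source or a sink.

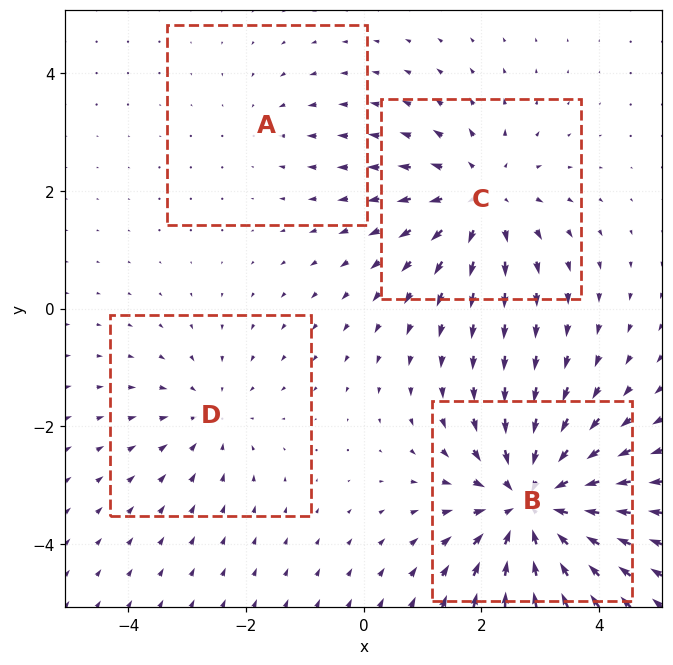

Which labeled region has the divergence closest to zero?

A

Divergence at each region's feature centre — A: about -2, B: about -7, C: about +4, D: about -3. Region A is closest to zero.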